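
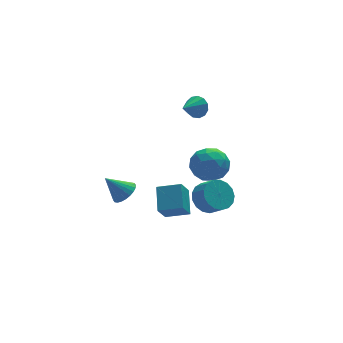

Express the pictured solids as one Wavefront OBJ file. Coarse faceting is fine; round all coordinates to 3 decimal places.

v -2.797 3.041 -4.052
v -2.186 2.972 -3.525
v -3.763 3.379 -2.888
v -2.169 3.278 -3.599
v -2.247 3.549 -3.743
v -2.409 3.742 -3.933
v -2.63 3.828 -4.142
v -2.876 3.795 -4.337
v -3.111 3.647 -4.488
v -3.297 3.406 -4.574
v -3.408 3.11 -4.579
v -3.425 2.804 -4.505
v -3.347 2.533 -4.361
v -3.185 2.34 -4.171
v -2.964 2.253 -3.962
v -2.717 2.287 -3.767
v -2.483 2.435 -3.615
v -2.296 2.676 -3.53
v -0.044 0.354 -0.088
v 0.976 0.723 0.21
v 0.724 -0.943 -1.11
v 1.744 -0.574 -0.812
v 1.083 -1.075 -0.052
v 0.609 -0.274 0.579
v 1.091 0.054 -1.479
v 0.617 0.855 -0.848
v 1.678 0.537 -0.65
v 1.673 -0.161 0.232
v 0.027 -0.059 -1.132
v 0.022 -0.757 -0.25
v 0.399 0.652 0.15
v 1.301 -0.872 -1.05
v 0.913 -1.167 -0.604
v 1.512 -0.95 -0.429
v 0.183 0.066 0.368
v 0.783 0.283 0.543
v 0.845 -0.774 0.389
v 0.917 -0.503 -1.443
v 1.517 -0.286 -1.268
v 0.188 0.73 -0.471
v 0.787 0.947 -0.296
v 0.855 0.554 -1.289
v 1.411 0.76 -0.18
v 1.862 -0.002 -0.78
v 1.479 0.367 -1.173
v 1.2 0.838 -0.802
v 1.408 0.35 0.339
v 1.859 -0.412 -0.262
v 1.47 -0.707 0.185
v 1.192 -0.236 0.556
v 1.82 0.241 -0.167
v -0.159 0.192 -0.638
v 0.292 -0.57 -1.239
v 0.508 0.016 -1.456
v 0.23 0.487 -1.085
v -0.162 -0.218 -0.12
v 0.289 -0.98 -0.72
v 0.5 -1.058 -0.098
v 0.221 -0.587 0.273
v -0.12 -0.461 -0.733
v -0.139 -2.481 -1.136
v 0.518 -1.855 -0.855
v 0.896 -2.553 -0.184
v 0.239 -3.179 -0.464
v 0.167 -1.777 -0.576
v 0.546 -2.475 0.095
v -0.254 -1.86 -0.425
v 0.125 -2.559 0.246
v -0.648 -2.086 -0.438
v -0.27 -2.784 0.234
v -0.926 -2.402 -0.61
v -0.548 -3.1 0.062
v -1.024 -2.736 -0.902
v -0.646 -3.434 -0.231
v -0.919 -3.011 -1.248
v -0.541 -3.71 -0.577
v -0.636 -3.166 -1.568
v -0.257 -3.864 -0.897
v -0.238 -3.163 -1.789
v 0.14 -3.861 -1.118
v 0.182 -3.004 -1.861
v 0.56 -3.702 -1.19
v 0.528 -2.725 -1.766
v 0.907 -3.423 -1.095
v 0.722 -2.39 -1.527
v 1.1 -3.089 -0.856
v 0.718 -2.076 -1.198
v 1.097 -2.775 -0.527
v -0.935 -1.048 -2.77
v -0.574 0.226 -1.89
v -2.109 -0.466 -3.132
v -1.748 0.809 -2.252
v -0.332 -0.489 -3.828
v 0.029 0.786 -2.948
v -1.506 0.094 -4.19
v -1.145 1.368 -3.31
v 0.498 0.914 3.397
v 0.854 0.862 4.009
v -0.498 0.286 3.923
v 0.648 1.204 4.027
v 0.395 1.454 3.846
v 0.174 1.533 3.521
v 0.056 1.415 3.158
v 0.079 1.138 2.87
v 0.234 0.79 2.749
v 0.474 0.481 2.835
v 0.721 0.31 3.098
v 0.898 0.33 3.457
v 0.947 0.536 3.796
f 2 1 4
f 2 4 3
f 4 1 5
f 4 5 3
f 5 1 6
f 5 6 3
f 6 1 7
f 6 7 3
f 7 1 8
f 7 8 3
f 8 1 9
f 8 9 3
f 9 1 10
f 9 10 3
f 10 1 11
f 10 11 3
f 11 1 12
f 11 12 3
f 12 1 13
f 12 13 3
f 13 1 14
f 13 14 3
f 14 1 15
f 14 15 3
f 15 1 16
f 15 16 3
f 16 1 17
f 16 17 3
f 17 1 18
f 17 18 3
f 18 1 2
f 18 2 3
f 19 56 35
f 56 30 59
f 35 59 24
f 56 59 35
f 19 35 31
f 35 24 36
f 31 36 20
f 35 36 31
f 19 31 40
f 31 20 41
f 40 41 26
f 31 41 40
f 19 40 52
f 40 26 55
f 52 55 29
f 40 55 52
f 19 52 56
f 52 29 60
f 56 60 30
f 52 60 56
f 20 36 47
f 36 24 50
f 47 50 28
f 36 50 47
f 24 59 37
f 59 30 58
f 37 58 23
f 59 58 37
f 30 60 57
f 60 29 53
f 57 53 21
f 60 53 57
f 29 55 54
f 55 26 42
f 54 42 25
f 55 42 54
f 26 41 46
f 41 20 43
f 46 43 27
f 41 43 46
f 22 48 34
f 48 28 49
f 34 49 23
f 48 49 34
f 22 34 32
f 34 23 33
f 32 33 21
f 34 33 32
f 22 32 39
f 32 21 38
f 39 38 25
f 32 38 39
f 22 39 44
f 39 25 45
f 44 45 27
f 39 45 44
f 22 44 48
f 44 27 51
f 48 51 28
f 44 51 48
f 23 49 37
f 49 28 50
f 37 50 24
f 49 50 37
f 21 33 57
f 33 23 58
f 57 58 30
f 33 58 57
f 25 38 54
f 38 21 53
f 54 53 29
f 38 53 54
f 27 45 46
f 45 25 42
f 46 42 26
f 45 42 46
f 28 51 47
f 51 27 43
f 47 43 20
f 51 43 47
f 62 61 65
f 62 65 63
f 63 65 66
f 63 66 64
f 65 61 67
f 65 67 66
f 66 67 68
f 66 68 64
f 67 61 69
f 67 69 68
f 68 69 70
f 68 70 64
f 69 61 71
f 69 71 70
f 70 71 72
f 70 72 64
f 71 61 73
f 71 73 72
f 72 73 74
f 72 74 64
f 73 61 75
f 73 75 74
f 74 75 76
f 74 76 64
f 75 61 77
f 75 77 76
f 76 77 78
f 76 78 64
f 77 61 79
f 77 79 78
f 78 79 80
f 78 80 64
f 79 61 81
f 79 81 80
f 80 81 82
f 80 82 64
f 81 61 83
f 81 83 82
f 82 83 84
f 82 84 64
f 83 61 85
f 83 85 84
f 84 85 86
f 84 86 64
f 85 61 87
f 85 87 86
f 86 87 88
f 86 88 64
f 87 61 62
f 87 62 88
f 88 62 63
f 88 63 64
f 90 92 89
f 93 90 89
f 89 92 91
f 91 93 89
f 90 96 92
f 94 90 93
f 94 96 90
f 92 96 91
f 95 93 91
f 91 96 95
f 95 94 93
f 96 94 95
f 98 97 100
f 98 100 99
f 100 97 101
f 100 101 99
f 101 97 102
f 101 102 99
f 102 97 103
f 102 103 99
f 103 97 104
f 103 104 99
f 104 97 105
f 104 105 99
f 105 97 106
f 105 106 99
f 106 97 107
f 106 107 99
f 107 97 108
f 107 108 99
f 108 97 109
f 108 109 99
f 109 97 98
f 109 98 99



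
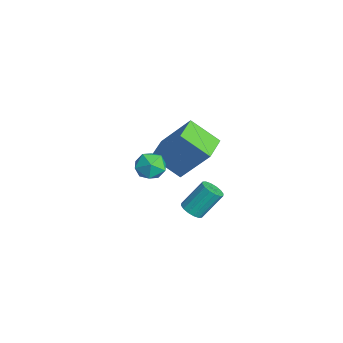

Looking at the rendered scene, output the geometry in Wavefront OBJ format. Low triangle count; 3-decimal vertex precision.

v -3.799 0.353 -2.523
v -2.99 1.431 -0.797
v -3.097 1.468 -3.549
v -2.288 2.546 -1.823
v -2.672 -0.406 -2.577
v -1.863 0.672 -0.851
v -1.97 0.709 -3.603
v -1.161 1.787 -1.877
v -0.194 0.715 -4.401
v 0.166 1.058 -4.66
v 0.113 1.988 -3.497
v -0.246 1.645 -3.239
v -0.097 1.148 -4.743
v -0.149 2.078 -3.58
v -0.385 1.122 -4.735
v -0.438 2.052 -3.572
v -0.623 0.987 -4.638
v -0.675 1.917 -3.475
v -0.745 0.779 -4.477
v -0.797 1.709 -3.314
v -0.72 0.554 -4.296
v -0.772 1.484 -3.133
v -0.553 0.372 -4.143
v -0.606 1.302 -2.98
v -0.291 0.282 -4.06
v -0.343 1.212 -2.897
v -0.002 0.308 -4.068
v -0.055 1.238 -2.905
v 0.235 0.443 -4.165
v 0.183 1.373 -3.002
v 0.357 0.651 -4.326
v 0.305 1.581 -3.163
v 0.332 0.876 -4.507
v 0.28 1.806 -3.344
v 2.495 -1.273 1.467
v 2.987 -1.815 1.391
v 1.973 -1.605 0.449
v 2.465 -2.147 0.373
v 1.961 -2.179 0.909
v 2.284 -1.974 1.538
v 2.676 -1.446 0.302
v 2.999 -1.241 0.931
v 3.099 -1.922 0.671
v 2.657 -2.375 1.046
v 2.303 -1.045 0.794
v 1.861 -1.498 1.169
f 2 4 1
f 5 2 1
f 1 4 3
f 3 5 1
f 2 8 4
f 6 2 5
f 6 8 2
f 4 8 3
f 7 5 3
f 3 8 7
f 7 6 5
f 8 6 7
f 10 9 13
f 10 13 11
f 11 13 14
f 11 14 12
f 13 9 15
f 13 15 14
f 14 15 16
f 14 16 12
f 15 9 17
f 15 17 16
f 16 17 18
f 16 18 12
f 17 9 19
f 17 19 18
f 18 19 20
f 18 20 12
f 19 9 21
f 19 21 20
f 20 21 22
f 20 22 12
f 21 9 23
f 21 23 22
f 22 23 24
f 22 24 12
f 23 9 25
f 23 25 24
f 24 25 26
f 24 26 12
f 25 9 27
f 25 27 26
f 26 27 28
f 26 28 12
f 27 9 29
f 27 29 28
f 28 29 30
f 28 30 12
f 29 9 31
f 29 31 30
f 30 31 32
f 30 32 12
f 31 9 33
f 31 33 32
f 32 33 34
f 32 34 12
f 33 9 10
f 33 10 34
f 34 10 11
f 34 11 12
f 35 46 40
f 35 40 36
f 35 36 42
f 35 42 45
f 35 45 46
f 36 40 44
f 40 46 39
f 46 45 37
f 45 42 41
f 42 36 43
f 38 44 39
f 38 39 37
f 38 37 41
f 38 41 43
f 38 43 44
f 39 44 40
f 37 39 46
f 41 37 45
f 43 41 42
f 44 43 36



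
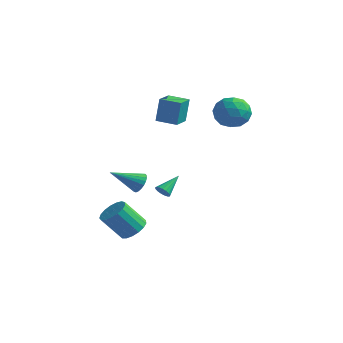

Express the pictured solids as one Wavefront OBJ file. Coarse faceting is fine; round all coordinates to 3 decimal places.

v -0.515 -3.155 -0.829
v 0.05 -3.362 -0.452
v -1.645 -4.425 0.169
v -0.055 -3.14 -0.288
v -0.24 -2.921 -0.218
v -0.472 -2.742 -0.253
v -0.712 -2.634 -0.388
v -0.917 -2.617 -0.599
v -1.054 -2.693 -0.849
v -1.097 -2.848 -1.096
v -1.04 -3.057 -1.297
v -0.892 -3.283 -1.417
v -0.679 -3.486 -1.435
v -0.437 -3.633 -1.348
v -0.21 -3.697 -1.171
v -0.035 -3.667 -0.935
v 0.057 -3.548 -0.681
v -0.674 -0.83 -2.46
v -0.275 -1.059 -2.196
v -0.486 0.47 -1.62
v -0.161 -0.947 -2.394
v -0.165 -0.809 -2.606
v -0.285 -0.676 -2.786
v -0.494 -0.578 -2.89
v -0.745 -0.538 -2.897
v -0.979 -0.565 -2.803
v -1.143 -0.653 -2.631
v -1.2 -0.781 -2.419
v -1.136 -0.921 -2.218
v -0.967 -1.04 -2.071
v -0.73 -1.111 -2.014
v -0.48 -1.118 -2.059
v -2.188 0.56 2.344
v -2.108 0.835 3.989
v -2.503 1.847 2.144
v -2.423 2.122 3.789
v -0.897 0.858 2.231
v -0.817 1.133 3.876
v -1.212 2.145 2.031
v -1.132 2.42 3.676
v -1.165 -2.941 -4.756
v -0.408 -3.45 -4.573
v -1.299 -4.227 -3.06
v -2.055 -3.719 -3.244
v -0.343 -3.075 -4.342
v -1.234 -3.852 -2.829
v -0.466 -2.67 -4.206
v -1.357 -3.447 -2.693
v -0.75 -2.326 -4.196
v -1.64 -3.104 -2.683
v -1.128 -2.124 -4.315
v -2.018 -2.901 -2.802
v -1.515 -2.109 -4.535
v -2.405 -2.886 -3.022
v -1.821 -2.284 -4.805
v -2.712 -3.062 -3.292
v -1.977 -2.61 -5.065
v -2.868 -3.388 -3.552
v -1.947 -3.012 -5.254
v -2.838 -3.79 -3.741
v -1.738 -3.398 -5.329
v -2.629 -4.175 -3.816
v -1.398 -3.679 -5.273
v -2.288 -4.456 -3.76
v -1.004 -3.791 -5.098
v -1.894 -4.568 -3.585
v -0.647 -3.708 -4.846
v -1.537 -4.486 -3.333
v 1.47 4.152 2.942
v 2.264 3.571 3.608
v 0.596 2.489 2.532
v 1.39 1.908 3.198
v 0.594 2.624 3.713
v 1.134 3.652 3.966
v 1.726 2.408 2.174
v 2.266 3.436 2.427
v 2.422 2.493 3.133
v 1.722 2.627 4.084
v 1.138 3.433 2.056
v 0.438 3.567 3.007
v 1.944 4.007 3.311
v 0.916 2.053 2.829
v 0.448 2.474 3.132
v 0.915 2.132 3.523
v 1.28 4.055 3.521
v 1.746 3.713 3.913
v 0.765 3.157 3.974
v 1.114 2.347 2.227
v 1.58 2.005 2.619
v 1.945 3.928 2.617
v 2.412 3.586 3.008
v 2.095 2.903 2.166
v 2.503 3.032 3.423
v 1.99 2.055 3.183
v 2.187 2.349 2.581
v 2.505 2.953 2.729
v 2.092 3.111 3.982
v 1.578 2.133 3.742
v 1.11 2.554 4.044
v 1.428 3.158 4.193
v 2.185 2.477 3.703
v 1.282 3.927 2.398
v 0.768 2.949 2.158
v 1.432 2.902 1.947
v 1.75 3.506 2.096
v 0.87 4.005 2.957
v 0.357 3.028 2.717
v 0.355 3.107 3.411
v 0.673 3.711 3.559
v 0.675 3.583 2.437
f 2 1 4
f 2 4 3
f 4 1 5
f 4 5 3
f 5 1 6
f 5 6 3
f 6 1 7
f 6 7 3
f 7 1 8
f 7 8 3
f 8 1 9
f 8 9 3
f 9 1 10
f 9 10 3
f 10 1 11
f 10 11 3
f 11 1 12
f 11 12 3
f 12 1 13
f 12 13 3
f 13 1 14
f 13 14 3
f 14 1 15
f 14 15 3
f 15 1 16
f 15 16 3
f 16 1 17
f 16 17 3
f 17 1 2
f 17 2 3
f 19 18 21
f 19 21 20
f 21 18 22
f 21 22 20
f 22 18 23
f 22 23 20
f 23 18 24
f 23 24 20
f 24 18 25
f 24 25 20
f 25 18 26
f 25 26 20
f 26 18 27
f 26 27 20
f 27 18 28
f 27 28 20
f 28 18 29
f 28 29 20
f 29 18 30
f 29 30 20
f 30 18 31
f 30 31 20
f 31 18 32
f 31 32 20
f 32 18 19
f 32 19 20
f 34 36 33
f 37 34 33
f 33 36 35
f 35 37 33
f 34 40 36
f 38 34 37
f 38 40 34
f 36 40 35
f 39 37 35
f 35 40 39
f 39 38 37
f 40 38 39
f 42 41 45
f 42 45 43
f 43 45 46
f 43 46 44
f 45 41 47
f 45 47 46
f 46 47 48
f 46 48 44
f 47 41 49
f 47 49 48
f 48 49 50
f 48 50 44
f 49 41 51
f 49 51 50
f 50 51 52
f 50 52 44
f 51 41 53
f 51 53 52
f 52 53 54
f 52 54 44
f 53 41 55
f 53 55 54
f 54 55 56
f 54 56 44
f 55 41 57
f 55 57 56
f 56 57 58
f 56 58 44
f 57 41 59
f 57 59 58
f 58 59 60
f 58 60 44
f 59 41 61
f 59 61 60
f 60 61 62
f 60 62 44
f 61 41 63
f 61 63 62
f 62 63 64
f 62 64 44
f 63 41 65
f 63 65 64
f 64 65 66
f 64 66 44
f 65 41 67
f 65 67 66
f 66 67 68
f 66 68 44
f 67 41 42
f 67 42 68
f 68 42 43
f 68 43 44
f 69 106 85
f 106 80 109
f 85 109 74
f 106 109 85
f 69 85 81
f 85 74 86
f 81 86 70
f 85 86 81
f 69 81 90
f 81 70 91
f 90 91 76
f 81 91 90
f 69 90 102
f 90 76 105
f 102 105 79
f 90 105 102
f 69 102 106
f 102 79 110
f 106 110 80
f 102 110 106
f 70 86 97
f 86 74 100
f 97 100 78
f 86 100 97
f 74 109 87
f 109 80 108
f 87 108 73
f 109 108 87
f 80 110 107
f 110 79 103
f 107 103 71
f 110 103 107
f 79 105 104
f 105 76 92
f 104 92 75
f 105 92 104
f 76 91 96
f 91 70 93
f 96 93 77
f 91 93 96
f 72 98 84
f 98 78 99
f 84 99 73
f 98 99 84
f 72 84 82
f 84 73 83
f 82 83 71
f 84 83 82
f 72 82 89
f 82 71 88
f 89 88 75
f 82 88 89
f 72 89 94
f 89 75 95
f 94 95 77
f 89 95 94
f 72 94 98
f 94 77 101
f 98 101 78
f 94 101 98
f 73 99 87
f 99 78 100
f 87 100 74
f 99 100 87
f 71 83 107
f 83 73 108
f 107 108 80
f 83 108 107
f 75 88 104
f 88 71 103
f 104 103 79
f 88 103 104
f 77 95 96
f 95 75 92
f 96 92 76
f 95 92 96
f 78 101 97
f 101 77 93
f 97 93 70
f 101 93 97



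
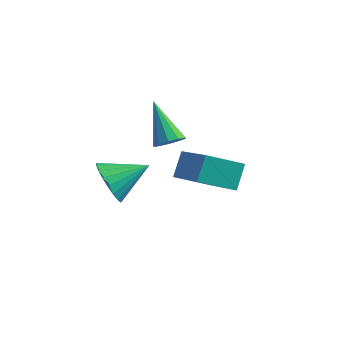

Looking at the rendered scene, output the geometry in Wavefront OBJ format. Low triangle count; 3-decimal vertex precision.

v 4.179 -1.684 3.528
v 4.095 -1.024 4.327
v 2.642 -0.564 2.442
v 2.558 0.096 3.241
v 5.142 -0.896 2.979
v 5.058 -0.236 3.778
v 3.605 0.224 1.893
v 3.521 0.884 2.692
v 1.614 0.92 2.827
v 2.021 0.797 3.221
v 0.586 1.58 4.093
v 2.082 1.128 3.098
v 1.965 1.379 2.872
v 1.713 1.456 2.628
v 1.424 1.327 2.46
v 1.207 1.043 2.432
v 1.146 0.712 2.555
v 1.263 0.46 2.782
v 1.515 0.384 3.025
v 1.804 0.513 3.193
v 0.416 -0.939 1.535
v 0.925 -0.972 0.805
v 1.384 0.019 2.165
v 0.697 -0.69 0.727
v 0.421 -0.452 0.789
v 0.144 -0.298 0.98
v -0.086 -0.255 1.267
v -0.229 -0.329 1.6
v -0.261 -0.51 1.921
v -0.175 -0.764 2.176
v 0.013 -1.049 2.32
v 0.27 -1.314 2.328
v 0.553 -1.515 2.199
v 0.812 -1.616 1.955
v 1.003 -1.6 1.638
v 1.092 -1.469 1.303
v 1.065 -1.247 1.009
f 2 4 1
f 5 2 1
f 1 4 3
f 3 5 1
f 2 8 4
f 6 2 5
f 6 8 2
f 4 8 3
f 7 5 3
f 3 8 7
f 7 6 5
f 8 6 7
f 10 9 12
f 10 12 11
f 12 9 13
f 12 13 11
f 13 9 14
f 13 14 11
f 14 9 15
f 14 15 11
f 15 9 16
f 15 16 11
f 16 9 17
f 16 17 11
f 17 9 18
f 17 18 11
f 18 9 19
f 18 19 11
f 19 9 20
f 19 20 11
f 20 9 10
f 20 10 11
f 22 21 24
f 22 24 23
f 24 21 25
f 24 25 23
f 25 21 26
f 25 26 23
f 26 21 27
f 26 27 23
f 27 21 28
f 27 28 23
f 28 21 29
f 28 29 23
f 29 21 30
f 29 30 23
f 30 21 31
f 30 31 23
f 31 21 32
f 31 32 23
f 32 21 33
f 32 33 23
f 33 21 34
f 33 34 23
f 34 21 35
f 34 35 23
f 35 21 36
f 35 36 23
f 36 21 37
f 36 37 23
f 37 21 22
f 37 22 23



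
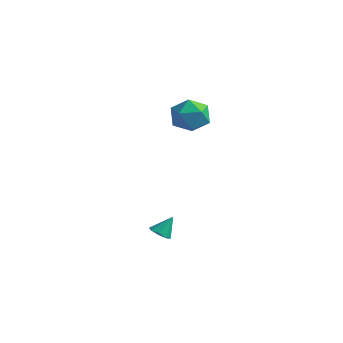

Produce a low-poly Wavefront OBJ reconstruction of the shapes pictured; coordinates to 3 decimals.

v 1.276 -4.006 -3.828
v 1.627 -4.472 -3.617
v 1.544 -3.354 -2.832
v 1.872 -4.166 -3.884
v 1.768 -3.766 -4.118
v 1.375 -3.507 -4.182
v 0.924 -3.54 -4.038
v 0.679 -3.846 -3.771
v 0.783 -4.246 -3.537
v 1.176 -4.505 -3.474
v 0.246 0.016 2.499
v 1.257 -0.473 2.563
v -0.497 -1.407 3.357
v 0.514 -1.896 3.421
v 0.297 -0.973 4.026
v 0.756 -0.093 3.496
v 0.004 -1.787 2.424
v 0.463 -0.907 1.894
v 1.107 -1.588 2.517
v 1.288 -1.085 3.507
v -0.528 -0.795 2.413
v -0.347 -0.292 3.403
f 2 1 4
f 2 4 3
f 4 1 5
f 4 5 3
f 5 1 6
f 5 6 3
f 6 1 7
f 6 7 3
f 7 1 8
f 7 8 3
f 8 1 9
f 8 9 3
f 9 1 10
f 9 10 3
f 10 1 2
f 10 2 3
f 11 22 16
f 11 16 12
f 11 12 18
f 11 18 21
f 11 21 22
f 12 16 20
f 16 22 15
f 22 21 13
f 21 18 17
f 18 12 19
f 14 20 15
f 14 15 13
f 14 13 17
f 14 17 19
f 14 19 20
f 15 20 16
f 13 15 22
f 17 13 21
f 19 17 18
f 20 19 12



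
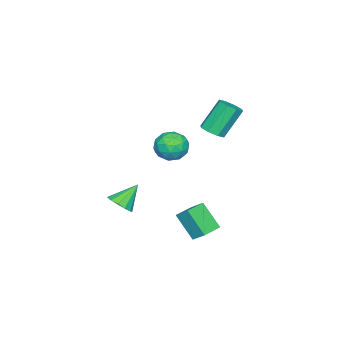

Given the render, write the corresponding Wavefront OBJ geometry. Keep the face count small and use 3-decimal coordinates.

v 2.59 1.892 -0.853
v 2.744 2.644 -0.211
v 2.866 3.014 -2.233
v 3.021 3.766 -1.591
v 3.839 1.614 -0.829
v 3.994 2.366 -0.187
v 4.116 2.736 -2.209
v 4.27 3.488 -1.567
v -0.085 -3.895 -3.779
v 0.504 -4.096 -3.171
v -1.135 -3.285 -2.561
v 0.604 -3.638 -3.314
v 0.485 -3.262 -3.605
v 0.186 -3.086 -3.951
v -0.2 -3.168 -4.242
v -0.549 -3.48 -4.387
v -0.751 -3.924 -4.338
v -0.741 -4.359 -4.112
v -0.523 -4.647 -3.78
v -0.166 -4.696 -3.448
v 0.217 -4.49 -3.221
v -4.196 -1.742 -0.133
v -3.592 -1.623 -1.036
v -3.988 -3.497 -0.224
v -3.384 -3.378 -1.127
v -2.996 -3.042 -0.162
v -3.125 -1.957 -0.105
v -4.455 -3.163 -1.155
v -4.584 -2.078 -1.098
v -3.752 -2.501 -1.668
v -2.85 -2.426 -1.054
v -4.73 -2.694 -0.206
v -3.828 -2.619 0.408
v -3.912 -1.529 -0.576
v -3.668 -3.591 -0.684
v -3.44 -3.394 -0.116
v -3.084 -3.324 -0.647
v -3.638 -1.725 -0.029
v -3.282 -1.655 -0.56
v -2.932 -2.489 -0.046
v -4.298 -3.465 -0.7
v -3.942 -3.395 -1.231
v -4.496 -1.796 -0.613
v -4.14 -1.726 -1.144
v -4.648 -2.631 -1.214
v -3.651 -1.975 -1.478
v -3.529 -3.006 -1.532
v -4.159 -2.88 -1.548
v -4.234 -2.242 -1.515
v -3.121 -1.931 -1.118
v -2.998 -2.962 -1.172
v -2.771 -2.765 -0.604
v -2.846 -2.127 -0.571
v -3.215 -2.447 -1.489
v -4.582 -2.158 -0.088
v -4.459 -3.189 -0.142
v -4.734 -2.993 -0.689
v -4.809 -2.355 -0.656
v -4.051 -2.114 0.272
v -3.929 -3.145 0.218
v -3.346 -2.878 0.255
v -3.421 -2.24 0.288
v -4.365 -2.673 0.229
v -1.88 0.912 2.402
v -1.194 0.995 2.743
v -2.135 1.651 4.478
v -2.82 1.568 4.138
v -1.368 1.484 2.464
v -2.308 2.14 4.199
v -1.841 1.638 2.149
v -2.782 2.294 3.884
v -2.337 1.367 1.982
v -3.278 2.023 3.718
v -2.565 0.829 2.062
v -3.506 1.485 3.797
v -2.392 0.34 2.341
v -3.332 0.996 4.076
v -1.918 0.186 2.656
v -2.859 0.842 4.391
v -1.422 0.457 2.822
v -2.363 1.113 4.558
f 2 4 1
f 5 2 1
f 1 4 3
f 3 5 1
f 2 8 4
f 6 2 5
f 6 8 2
f 4 8 3
f 7 5 3
f 3 8 7
f 7 6 5
f 8 6 7
f 10 9 12
f 10 12 11
f 12 9 13
f 12 13 11
f 13 9 14
f 13 14 11
f 14 9 15
f 14 15 11
f 15 9 16
f 15 16 11
f 16 9 17
f 16 17 11
f 17 9 18
f 17 18 11
f 18 9 19
f 18 19 11
f 19 9 20
f 19 20 11
f 20 9 21
f 20 21 11
f 21 9 10
f 21 10 11
f 22 59 38
f 59 33 62
f 38 62 27
f 59 62 38
f 22 38 34
f 38 27 39
f 34 39 23
f 38 39 34
f 22 34 43
f 34 23 44
f 43 44 29
f 34 44 43
f 22 43 55
f 43 29 58
f 55 58 32
f 43 58 55
f 22 55 59
f 55 32 63
f 59 63 33
f 55 63 59
f 23 39 50
f 39 27 53
f 50 53 31
f 39 53 50
f 27 62 40
f 62 33 61
f 40 61 26
f 62 61 40
f 33 63 60
f 63 32 56
f 60 56 24
f 63 56 60
f 32 58 57
f 58 29 45
f 57 45 28
f 58 45 57
f 29 44 49
f 44 23 46
f 49 46 30
f 44 46 49
f 25 51 37
f 51 31 52
f 37 52 26
f 51 52 37
f 25 37 35
f 37 26 36
f 35 36 24
f 37 36 35
f 25 35 42
f 35 24 41
f 42 41 28
f 35 41 42
f 25 42 47
f 42 28 48
f 47 48 30
f 42 48 47
f 25 47 51
f 47 30 54
f 51 54 31
f 47 54 51
f 26 52 40
f 52 31 53
f 40 53 27
f 52 53 40
f 24 36 60
f 36 26 61
f 60 61 33
f 36 61 60
f 28 41 57
f 41 24 56
f 57 56 32
f 41 56 57
f 30 48 49
f 48 28 45
f 49 45 29
f 48 45 49
f 31 54 50
f 54 30 46
f 50 46 23
f 54 46 50
f 65 64 68
f 65 68 66
f 66 68 69
f 66 69 67
f 68 64 70
f 68 70 69
f 69 70 71
f 69 71 67
f 70 64 72
f 70 72 71
f 71 72 73
f 71 73 67
f 72 64 74
f 72 74 73
f 73 74 75
f 73 75 67
f 74 64 76
f 74 76 75
f 75 76 77
f 75 77 67
f 76 64 78
f 76 78 77
f 77 78 79
f 77 79 67
f 78 64 80
f 78 80 79
f 79 80 81
f 79 81 67
f 80 64 65
f 80 65 81
f 81 65 66
f 81 66 67



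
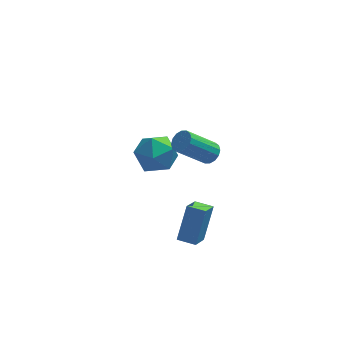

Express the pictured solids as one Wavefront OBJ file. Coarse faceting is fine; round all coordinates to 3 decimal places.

v -0.577 -1.534 -3.601
v -0.134 -0.743 -2.164
v -0.189 -0.631 -4.218
v 0.255 0.16 -2.78
v 0.165 -1.88 -3.64
v 0.609 -1.089 -2.202
v 0.554 -0.977 -4.256
v 0.997 -0.186 -2.819
v 0.809 -0.421 0.992
v 1.121 -0.806 1.178
v -0.056 -1.184 2.374
v -0.369 -0.799 2.188
v 1.193 -0.582 1.32
v 0.016 -0.96 2.515
v 1.162 -0.315 1.373
v -0.016 -0.693 2.569
v 1.036 -0.076 1.325
v -0.142 -0.454 2.52
v 0.849 0.07 1.187
v -0.328 -0.308 2.383
v 0.651 0.085 0.997
v -0.526 -0.293 2.193
v 0.496 -0.036 0.806
v -0.681 -0.414 2.002
v 0.424 -0.26 0.665
v -0.753 -0.638 1.86
v 0.456 -0.527 0.611
v -0.722 -0.905 1.807
v 0.582 -0.766 0.66
v -0.596 -1.144 1.855
v 0.768 -0.912 0.797
v -0.409 -1.29 1.993
v 0.966 -0.927 0.987
v -0.211 -1.305 2.183
v -1.989 2.541 -2.092
v -1.099 3.091 -1.993
v -1.401 1.389 -0.987
v -0.511 1.939 -0.888
v -1.412 2.324 -0.507
v -1.776 3.036 -1.19
v -0.724 1.444 -1.79
v -1.088 2.156 -2.473
v -0.317 2.414 -1.806
v -0.742 2.957 -1.013
v -1.758 1.523 -1.967
v -2.183 2.066 -1.174
f 2 4 1
f 5 2 1
f 1 4 3
f 3 5 1
f 2 8 4
f 6 2 5
f 6 8 2
f 4 8 3
f 7 5 3
f 3 8 7
f 7 6 5
f 8 6 7
f 10 9 13
f 10 13 11
f 11 13 14
f 11 14 12
f 13 9 15
f 13 15 14
f 14 15 16
f 14 16 12
f 15 9 17
f 15 17 16
f 16 17 18
f 16 18 12
f 17 9 19
f 17 19 18
f 18 19 20
f 18 20 12
f 19 9 21
f 19 21 20
f 20 21 22
f 20 22 12
f 21 9 23
f 21 23 22
f 22 23 24
f 22 24 12
f 23 9 25
f 23 25 24
f 24 25 26
f 24 26 12
f 25 9 27
f 25 27 26
f 26 27 28
f 26 28 12
f 27 9 29
f 27 29 28
f 28 29 30
f 28 30 12
f 29 9 31
f 29 31 30
f 30 31 32
f 30 32 12
f 31 9 33
f 31 33 32
f 32 33 34
f 32 34 12
f 33 9 10
f 33 10 34
f 34 10 11
f 34 11 12
f 35 46 40
f 35 40 36
f 35 36 42
f 35 42 45
f 35 45 46
f 36 40 44
f 40 46 39
f 46 45 37
f 45 42 41
f 42 36 43
f 38 44 39
f 38 39 37
f 38 37 41
f 38 41 43
f 38 43 44
f 39 44 40
f 37 39 46
f 41 37 45
f 43 41 42
f 44 43 36



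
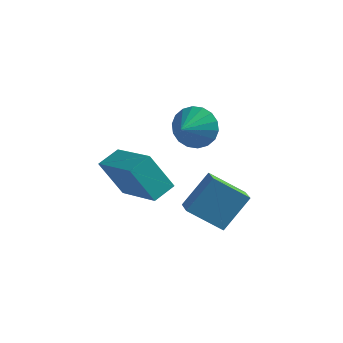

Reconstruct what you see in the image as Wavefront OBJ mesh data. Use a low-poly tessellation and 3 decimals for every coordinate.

v -1.723 0.302 -1.655
v -1.178 -0.043 -2.177
v -1.877 -0.622 -1.205
v -0.965 0.06 -1.893
v -0.903 0.212 -1.562
v -1.004 0.381 -1.249
v -1.246 0.534 -1.017
v -1.584 0.642 -0.911
v -1.948 0.682 -0.952
v -2.268 0.647 -1.133
v -2.481 0.544 -1.418
v -2.543 0.393 -1.749
v -2.443 0.224 -2.062
v -2.2 0.071 -2.294
v -1.863 -0.037 -2.4
v -1.498 -0.077 -2.358
v -0.995 -2.561 -3.456
v -0.416 -1.724 -2.382
v -1.404 -1.81 -3.822
v -0.825 -0.972 -2.747
v 0.145 -2.328 -4.253
v 0.724 -1.49 -3.178
v -0.264 -1.576 -4.618
v 0.315 -0.739 -3.544
v -3.777 -0.85 -4.568
v -4.557 -0.961 -3.268
v -3.393 -0.114 -4.275
v -4.173 -0.225 -2.975
v -2.247 -1.975 -3.745
v -3.027 -2.086 -2.445
v -1.863 -1.239 -3.452
v -2.643 -1.35 -2.152
f 2 1 4
f 2 4 3
f 4 1 5
f 4 5 3
f 5 1 6
f 5 6 3
f 6 1 7
f 6 7 3
f 7 1 8
f 7 8 3
f 8 1 9
f 8 9 3
f 9 1 10
f 9 10 3
f 10 1 11
f 10 11 3
f 11 1 12
f 11 12 3
f 12 1 13
f 12 13 3
f 13 1 14
f 13 14 3
f 14 1 15
f 14 15 3
f 15 1 16
f 15 16 3
f 16 1 2
f 16 2 3
f 18 20 17
f 21 18 17
f 17 20 19
f 19 21 17
f 18 24 20
f 22 18 21
f 22 24 18
f 20 24 19
f 23 21 19
f 19 24 23
f 23 22 21
f 24 22 23
f 26 28 25
f 29 26 25
f 25 28 27
f 27 29 25
f 26 32 28
f 30 26 29
f 30 32 26
f 28 32 27
f 31 29 27
f 27 32 31
f 31 30 29
f 32 30 31



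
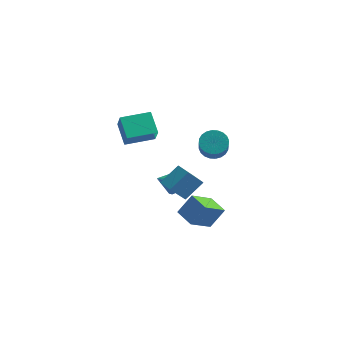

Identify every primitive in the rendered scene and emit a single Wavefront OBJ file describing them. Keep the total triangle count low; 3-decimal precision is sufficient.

v 1.896 0.495 -4.2
v 1.532 -0.969 -3.292
v 0.713 0.973 -3.902
v 0.349 -0.49 -2.994
v 2.451 1.11 -2.986
v 2.087 -0.353 -2.078
v 1.268 1.589 -2.688
v 0.904 0.125 -1.78
v -1.092 -3.211 3.871
v -1.996 -2.554 4.872
v -1.771 -2.489 2.785
v -2.674 -1.832 3.786
v 0.034 -1.908 4.034
v -0.869 -1.251 5.035
v -0.644 -1.186 2.948
v -1.548 -0.529 3.949
v 1.133 1.993 1.29
v 1.885 2.308 1.131
v 2.778 0.882 2.532
v 2.027 0.567 2.69
v 1.79 2.493 1.38
v 2.683 1.066 2.781
v 1.595 2.602 1.615
v 2.488 1.175 3.015
v 1.33 2.618 1.8
v 2.223 1.191 3.201
v 1.035 2.539 1.908
v 1.928 1.112 3.308
v 0.755 2.377 1.921
v 1.648 0.95 3.322
v 0.532 2.156 1.838
v 1.426 0.73 3.239
v 0.401 1.911 1.672
v 1.295 0.484 3.073
v 0.382 1.678 1.448
v 1.275 0.252 2.849
v 0.477 1.494 1.199
v 1.37 0.067 2.6
v 0.672 1.385 0.965
v 1.565 -0.042 2.365
v 0.937 1.369 0.779
v 1.83 -0.058 2.18
v 1.232 1.448 0.672
v 2.125 0.021 2.072
v 1.512 1.61 0.658
v 2.405 0.183 2.059
v 1.734 1.83 0.741
v 2.628 0.404 2.142
v 1.865 2.076 0.907
v 2.759 0.649 2.308
v 0.237 -2.034 0.207
v 0.737 -1.004 1.191
v 0.395 -0.74 -1.229
v 0.895 0.291 -0.245
v 1.045 -2.291 0.065
v 1.545 -1.26 1.049
v 1.203 -0.996 -1.371
v 1.703 0.034 -0.387
v -1.609 2.26 -2.743
v -0.896 1.905 -2.446
v -2.271 1.42 -2.157
v -0.981 2.159 -2.179
v -1.191 2.433 -2.024
v -1.483 2.672 -2.011
v -1.8 2.83 -2.143
v -2.08 2.875 -2.394
v -2.266 2.798 -2.714
v -2.322 2.615 -3.04
v -2.236 2.361 -3.307
v -2.027 2.087 -3.463
v -1.734 1.848 -3.476
v -1.417 1.69 -3.344
v -1.138 1.645 -3.092
v -0.952 1.721 -2.772
f 2 4 1
f 5 2 1
f 1 4 3
f 3 5 1
f 2 8 4
f 6 2 5
f 6 8 2
f 4 8 3
f 7 5 3
f 3 8 7
f 7 6 5
f 8 6 7
f 10 12 9
f 13 10 9
f 9 12 11
f 11 13 9
f 10 16 12
f 14 10 13
f 14 16 10
f 12 16 11
f 15 13 11
f 11 16 15
f 15 14 13
f 16 14 15
f 18 17 21
f 18 21 19
f 19 21 22
f 19 22 20
f 21 17 23
f 21 23 22
f 22 23 24
f 22 24 20
f 23 17 25
f 23 25 24
f 24 25 26
f 24 26 20
f 25 17 27
f 25 27 26
f 26 27 28
f 26 28 20
f 27 17 29
f 27 29 28
f 28 29 30
f 28 30 20
f 29 17 31
f 29 31 30
f 30 31 32
f 30 32 20
f 31 17 33
f 31 33 32
f 32 33 34
f 32 34 20
f 33 17 35
f 33 35 34
f 34 35 36
f 34 36 20
f 35 17 37
f 35 37 36
f 36 37 38
f 36 38 20
f 37 17 39
f 37 39 38
f 38 39 40
f 38 40 20
f 39 17 41
f 39 41 40
f 40 41 42
f 40 42 20
f 41 17 43
f 41 43 42
f 42 43 44
f 42 44 20
f 43 17 45
f 43 45 44
f 44 45 46
f 44 46 20
f 45 17 47
f 45 47 46
f 46 47 48
f 46 48 20
f 47 17 49
f 47 49 48
f 48 49 50
f 48 50 20
f 49 17 18
f 49 18 50
f 50 18 19
f 50 19 20
f 52 54 51
f 55 52 51
f 51 54 53
f 53 55 51
f 52 58 54
f 56 52 55
f 56 58 52
f 54 58 53
f 57 55 53
f 53 58 57
f 57 56 55
f 58 56 57
f 60 59 62
f 60 62 61
f 62 59 63
f 62 63 61
f 63 59 64
f 63 64 61
f 64 59 65
f 64 65 61
f 65 59 66
f 65 66 61
f 66 59 67
f 66 67 61
f 67 59 68
f 67 68 61
f 68 59 69
f 68 69 61
f 69 59 70
f 69 70 61
f 70 59 71
f 70 71 61
f 71 59 72
f 71 72 61
f 72 59 73
f 72 73 61
f 73 59 74
f 73 74 61
f 74 59 60
f 74 60 61



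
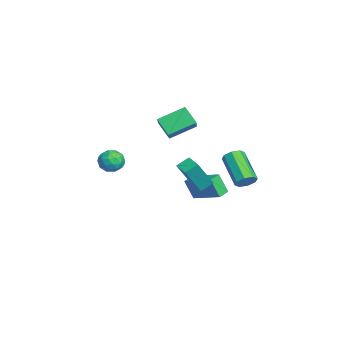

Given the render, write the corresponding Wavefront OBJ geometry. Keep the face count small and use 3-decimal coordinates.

v 0.117 -1.207 4.005
v -0.244 0.356 4.754
v -1.714 -1.067 2.831
v -2.076 0.495 3.58
v 0.756 -0.615 3.08
v 0.394 0.947 3.829
v -1.076 -0.476 1.906
v -1.437 1.087 2.655
v 2.253 3.574 0.044
v 2.506 3.923 0.557
v 0.819 3.335 1.789
v 0.567 2.986 1.276
v 2.194 4.204 0.263
v 0.507 3.616 1.495
v 1.916 4.116 -0.159
v 0.229 3.528 1.073
v 1.836 3.711 -0.462
v 0.149 3.122 0.77
v 2.001 3.225 -0.469
v 0.314 2.637 0.763
v 2.313 2.944 -0.175
v 0.626 2.356 1.057
v 2.591 3.032 0.247
v 0.904 2.444 1.479
v 2.671 3.438 0.55
v 0.984 2.849 1.782
v -4.521 -3.548 -1.673
v -3.889 -2.973 -1.557
v -3.831 -4.467 -0.883
v -3.199 -3.892 -0.767
v -3.972 -3.761 -0.409
v -4.399 -3.193 -0.897
v -3.321 -4.247 -1.543
v -3.748 -3.679 -2.031
v -3.148 -3.405 -1.476
v -3.55 -3.105 -0.776
v -4.17 -4.335 -1.664
v -4.572 -4.035 -0.964
v -4.266 -3.18 -1.685
v -3.454 -4.26 -0.755
v -3.909 -4.183 -0.545
v -3.537 -3.845 -0.477
v -4.565 -3.309 -1.297
v -4.194 -2.971 -1.229
v -4.243 -3.434 -0.554
v -3.526 -4.469 -1.211
v -3.155 -4.131 -1.143
v -4.183 -3.595 -1.963
v -3.811 -3.257 -1.895
v -3.477 -4.006 -1.886
v -3.458 -3.096 -1.569
v -3.053 -3.636 -1.104
v -3.125 -3.845 -1.56
v -3.375 -3.511 -1.848
v -3.695 -2.919 -1.157
v -3.289 -3.459 -0.692
v -3.744 -3.382 -0.482
v -3.994 -3.048 -0.769
v -3.259 -3.173 -1.11
v -4.431 -3.981 -1.748
v -4.025 -4.521 -1.283
v -3.726 -4.392 -1.671
v -3.976 -4.058 -1.958
v -4.667 -3.804 -1.336
v -4.262 -4.344 -0.871
v -4.345 -3.929 -0.592
v -4.595 -3.595 -0.88
v -4.461 -4.267 -1.33
v 3.186 0.543 0.439
v 3.852 -0.345 2.234
v 2.894 1.238 0.892
v 3.56 0.35 2.686
v 4.04 0.97 0.334
v 4.706 0.082 2.128
v 3.748 1.665 0.786
v 4.414 0.777 2.581
v -4.361 1.594 -4.29
v -4.583 1.062 -2.97
v -2.962 3.025 -3.478
v -3.183 2.493 -2.159
v -3.757 1.067 -4.401
v -3.978 0.535 -3.082
v -2.357 2.498 -3.59
v -2.579 1.966 -2.27
f 2 4 1
f 5 2 1
f 1 4 3
f 3 5 1
f 2 8 4
f 6 2 5
f 6 8 2
f 4 8 3
f 7 5 3
f 3 8 7
f 7 6 5
f 8 6 7
f 10 9 13
f 10 13 11
f 11 13 14
f 11 14 12
f 13 9 15
f 13 15 14
f 14 15 16
f 14 16 12
f 15 9 17
f 15 17 16
f 16 17 18
f 16 18 12
f 17 9 19
f 17 19 18
f 18 19 20
f 18 20 12
f 19 9 21
f 19 21 20
f 20 21 22
f 20 22 12
f 21 9 23
f 21 23 22
f 22 23 24
f 22 24 12
f 23 9 25
f 23 25 24
f 24 25 26
f 24 26 12
f 25 9 10
f 25 10 26
f 26 10 11
f 26 11 12
f 27 64 43
f 64 38 67
f 43 67 32
f 64 67 43
f 27 43 39
f 43 32 44
f 39 44 28
f 43 44 39
f 27 39 48
f 39 28 49
f 48 49 34
f 39 49 48
f 27 48 60
f 48 34 63
f 60 63 37
f 48 63 60
f 27 60 64
f 60 37 68
f 64 68 38
f 60 68 64
f 28 44 55
f 44 32 58
f 55 58 36
f 44 58 55
f 32 67 45
f 67 38 66
f 45 66 31
f 67 66 45
f 38 68 65
f 68 37 61
f 65 61 29
f 68 61 65
f 37 63 62
f 63 34 50
f 62 50 33
f 63 50 62
f 34 49 54
f 49 28 51
f 54 51 35
f 49 51 54
f 30 56 42
f 56 36 57
f 42 57 31
f 56 57 42
f 30 42 40
f 42 31 41
f 40 41 29
f 42 41 40
f 30 40 47
f 40 29 46
f 47 46 33
f 40 46 47
f 30 47 52
f 47 33 53
f 52 53 35
f 47 53 52
f 30 52 56
f 52 35 59
f 56 59 36
f 52 59 56
f 31 57 45
f 57 36 58
f 45 58 32
f 57 58 45
f 29 41 65
f 41 31 66
f 65 66 38
f 41 66 65
f 33 46 62
f 46 29 61
f 62 61 37
f 46 61 62
f 35 53 54
f 53 33 50
f 54 50 34
f 53 50 54
f 36 59 55
f 59 35 51
f 55 51 28
f 59 51 55
f 70 72 69
f 73 70 69
f 69 72 71
f 71 73 69
f 70 76 72
f 74 70 73
f 74 76 70
f 72 76 71
f 75 73 71
f 71 76 75
f 75 74 73
f 76 74 75
f 78 80 77
f 81 78 77
f 77 80 79
f 79 81 77
f 78 84 80
f 82 78 81
f 82 84 78
f 80 84 79
f 83 81 79
f 79 84 83
f 83 82 81
f 84 82 83



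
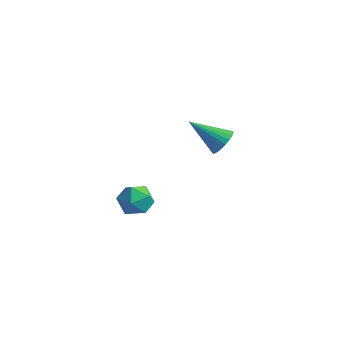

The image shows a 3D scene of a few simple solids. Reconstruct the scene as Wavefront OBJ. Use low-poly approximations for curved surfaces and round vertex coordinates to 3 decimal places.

v -3.116 -1.882 3.452
v -2.509 -2.478 3.499
v -3.791 -2.642 2.521
v -3.184 -3.238 2.568
v -3.705 -3.108 3.229
v -3.288 -2.638 3.804
v -3.012 -2.482 2.216
v -2.595 -2.012 2.791
v -2.445 -2.848 2.735
v -2.873 -3.235 3.361
v -3.427 -1.885 2.659
v -3.855 -2.272 3.285
v -2.633 3.043 3.365
v -2.204 2.571 3.699
v -4.047 2.517 4.435
v -2.169 2.816 3.867
v -2.214 3.101 3.947
v -2.331 3.376 3.927
v -2.5 3.593 3.81
v -2.693 3.715 3.616
v -2.875 3.721 3.378
v -3.015 3.609 3.138
v -3.089 3.4 2.937
v -3.084 3.129 2.811
v -3.001 2.843 2.78
v -2.855 2.591 2.85
v -2.67 2.418 3.009
v -2.478 2.353 3.23
v -2.314 2.407 3.474
f 1 12 6
f 1 6 2
f 1 2 8
f 1 8 11
f 1 11 12
f 2 6 10
f 6 12 5
f 12 11 3
f 11 8 7
f 8 2 9
f 4 10 5
f 4 5 3
f 4 3 7
f 4 7 9
f 4 9 10
f 5 10 6
f 3 5 12
f 7 3 11
f 9 7 8
f 10 9 2
f 14 13 16
f 14 16 15
f 16 13 17
f 16 17 15
f 17 13 18
f 17 18 15
f 18 13 19
f 18 19 15
f 19 13 20
f 19 20 15
f 20 13 21
f 20 21 15
f 21 13 22
f 21 22 15
f 22 13 23
f 22 23 15
f 23 13 24
f 23 24 15
f 24 13 25
f 24 25 15
f 25 13 26
f 25 26 15
f 26 13 27
f 26 27 15
f 27 13 28
f 27 28 15
f 28 13 29
f 28 29 15
f 29 13 14
f 29 14 15



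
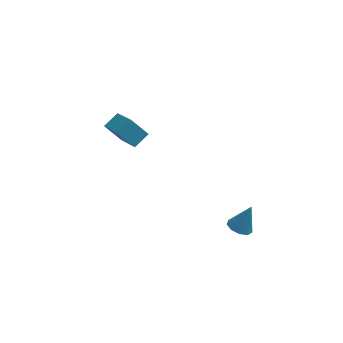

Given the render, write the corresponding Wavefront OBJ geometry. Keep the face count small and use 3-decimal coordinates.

v -4.403 1.741 4.59
v -3.75 2.306 5.032
v -5.072 3.455 3.385
v -4.419 4.021 3.826
v -3.581 1.459 3.734
v -2.928 2.025 4.175
v -4.25 3.174 2.528
v -3.597 3.739 2.97
v 1.192 -3.222 2.366
v 1.767 -3.424 2.171
v 1.728 -2.918 3.634
v 1.722 -2.997 2.088
v 1.43 -2.675 2.134
v 1.025 -2.609 2.289
v 0.699 -2.83 2.48
v 0.604 -3.234 2.618
v 0.783 -3.633 2.637
v 1.154 -3.84 2.53
v 1.543 -3.757 2.346
f 2 4 1
f 5 2 1
f 1 4 3
f 3 5 1
f 2 8 4
f 6 2 5
f 6 8 2
f 4 8 3
f 7 5 3
f 3 8 7
f 7 6 5
f 8 6 7
f 10 9 12
f 10 12 11
f 12 9 13
f 12 13 11
f 13 9 14
f 13 14 11
f 14 9 15
f 14 15 11
f 15 9 16
f 15 16 11
f 16 9 17
f 16 17 11
f 17 9 18
f 17 18 11
f 18 9 19
f 18 19 11
f 19 9 10
f 19 10 11



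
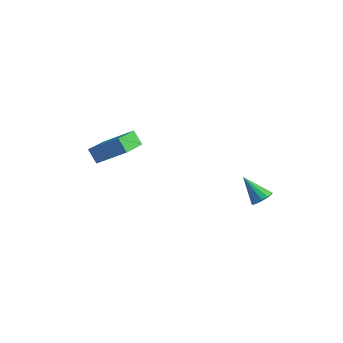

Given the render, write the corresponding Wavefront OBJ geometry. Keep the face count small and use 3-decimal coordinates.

v 3.307 2.468 -0.772
v 3.726 2.083 -0.527
v 2.293 2.132 0.432
v 3.788 2.397 -0.388
v 3.697 2.734 -0.37
v 3.482 2.986 -0.48
v 3.212 3.074 -0.683
v 2.972 2.97 -0.914
v 2.838 2.707 -1.1
v 2.853 2.367 -1.182
v 3.012 2.06 -1.134
v 3.265 1.883 -0.971
v 3.531 1.891 -0.745
v -3.392 -2.92 1.813
v -2.228 -1.967 2.746
v -4.394 -1.114 1.217
v -3.231 -0.16 2.15
v -2.829 -2.86 1.05
v -1.666 -1.906 1.983
v -3.832 -1.053 0.454
v -2.668 -0.1 1.387
f 2 1 4
f 2 4 3
f 4 1 5
f 4 5 3
f 5 1 6
f 5 6 3
f 6 1 7
f 6 7 3
f 7 1 8
f 7 8 3
f 8 1 9
f 8 9 3
f 9 1 10
f 9 10 3
f 10 1 11
f 10 11 3
f 11 1 12
f 11 12 3
f 12 1 13
f 12 13 3
f 13 1 2
f 13 2 3
f 15 17 14
f 18 15 14
f 14 17 16
f 16 18 14
f 15 21 17
f 19 15 18
f 19 21 15
f 17 21 16
f 20 18 16
f 16 21 20
f 20 19 18
f 21 19 20



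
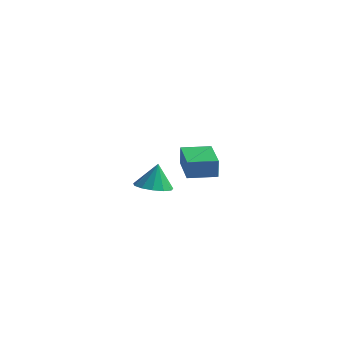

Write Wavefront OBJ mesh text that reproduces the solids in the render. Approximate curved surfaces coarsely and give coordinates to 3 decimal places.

v -1.157 1.401 1.073
v -1.07 1.313 2.116
v -2.664 2.784 1.316
v -2.578 2.696 2.358
v -0.162 2.484 1.082
v -0.076 2.396 2.124
v -1.67 3.867 1.324
v -1.583 3.779 2.367
v 0.355 -2.832 2.119
v 0.975 -2.213 1.961
v 0.425 -2.568 3.421
v 0.532 -1.979 1.937
v 0.033 -2.016 1.971
v -0.363 -2.312 2.052
v -0.532 -2.773 2.154
v -0.418 -3.253 2.246
v -0.059 -3.599 2.297
v 0.431 -3.702 2.292
v 0.898 -3.528 2.232
v 1.193 -3.134 2.136
v 1.221 -2.644 2.035
f 2 4 1
f 5 2 1
f 1 4 3
f 3 5 1
f 2 8 4
f 6 2 5
f 6 8 2
f 4 8 3
f 7 5 3
f 3 8 7
f 7 6 5
f 8 6 7
f 10 9 12
f 10 12 11
f 12 9 13
f 12 13 11
f 13 9 14
f 13 14 11
f 14 9 15
f 14 15 11
f 15 9 16
f 15 16 11
f 16 9 17
f 16 17 11
f 17 9 18
f 17 18 11
f 18 9 19
f 18 19 11
f 19 9 20
f 19 20 11
f 20 9 21
f 20 21 11
f 21 9 10
f 21 10 11



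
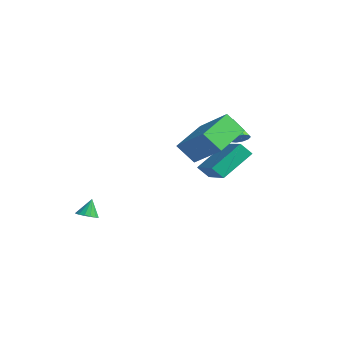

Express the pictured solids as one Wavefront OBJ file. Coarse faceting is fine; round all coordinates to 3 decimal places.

v 0.633 2.473 2.169
v 0.981 2.454 2.555
v -0.353 2.727 3.071
v 0.964 2.757 2.451
v 0.821 2.953 2.24
v 0.606 2.965 2.002
v 0.401 2.79 1.827
v 0.285 2.493 1.783
v 0.301 2.189 1.886
v 0.444 1.994 2.098
v 0.66 1.982 2.336
v 0.864 2.157 2.511
v -3.185 -3.774 -2.913
v -2.79 -4.14 -2.671
v -3.375 -3.366 -1.987
v -2.631 -3.891 -2.748
v -2.619 -3.611 -2.869
v -2.76 -3.374 -3.002
v -3.014 -3.245 -3.111
v -3.314 -3.257 -3.167
v -3.579 -3.408 -3.155
v -3.739 -3.657 -3.079
v -3.75 -3.937 -2.958
v -3.61 -4.173 -2.825
v -3.356 -4.303 -2.716
v -3.056 -4.291 -2.659
v 1.814 -0.922 1.876
v 1.184 -1.488 2.835
v 1.037 0.91 2.447
v 0.406 0.343 3.406
v 3.534 -0.603 3.194
v 2.903 -1.17 4.153
v 2.756 1.228 3.765
v 2.126 0.662 4.724
v -0.458 0.759 0.249
v -0.541 2.439 1.403
v -0.1 1.194 -0.359
v -0.182 2.875 0.794
v 1.442 0.305 1.046
v 1.36 1.986 2.199
v 1.801 0.741 0.437
v 1.718 2.421 1.591
f 2 1 4
f 2 4 3
f 4 1 5
f 4 5 3
f 5 1 6
f 5 6 3
f 6 1 7
f 6 7 3
f 7 1 8
f 7 8 3
f 8 1 9
f 8 9 3
f 9 1 10
f 9 10 3
f 10 1 11
f 10 11 3
f 11 1 12
f 11 12 3
f 12 1 2
f 12 2 3
f 14 13 16
f 14 16 15
f 16 13 17
f 16 17 15
f 17 13 18
f 17 18 15
f 18 13 19
f 18 19 15
f 19 13 20
f 19 20 15
f 20 13 21
f 20 21 15
f 21 13 22
f 21 22 15
f 22 13 23
f 22 23 15
f 23 13 24
f 23 24 15
f 24 13 25
f 24 25 15
f 25 13 26
f 25 26 15
f 26 13 14
f 26 14 15
f 28 30 27
f 31 28 27
f 27 30 29
f 29 31 27
f 28 34 30
f 32 28 31
f 32 34 28
f 30 34 29
f 33 31 29
f 29 34 33
f 33 32 31
f 34 32 33
f 36 38 35
f 39 36 35
f 35 38 37
f 37 39 35
f 36 42 38
f 40 36 39
f 40 42 36
f 38 42 37
f 41 39 37
f 37 42 41
f 41 40 39
f 42 40 41



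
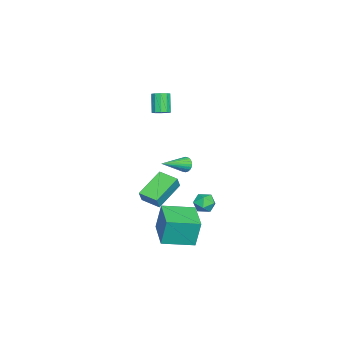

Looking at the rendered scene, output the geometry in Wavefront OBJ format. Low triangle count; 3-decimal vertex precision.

v -3.444 -1.379 2.278
v -3.154 -0.927 2.545
v -3.887 -1.168 3.749
v -4.176 -1.621 3.482
v -3.46 -0.789 2.386
v -4.193 -1.031 3.59
v -3.759 -0.878 2.186
v -4.492 -1.119 3.39
v -3.938 -1.157 2.021
v -4.671 -1.399 3.225
v -3.928 -1.522 1.954
v -4.661 -1.763 3.158
v -3.733 -1.832 2.011
v -4.466 -2.073 3.215
v -3.427 -1.969 2.17
v -4.16 -2.211 3.374
v -3.128 -1.881 2.37
v -3.861 -2.122 3.574
v -2.949 -1.601 2.535
v -3.682 -1.843 3.739
v -2.959 -1.237 2.602
v -3.692 -1.478 3.806
v 2.128 3.443 -1.598
v 2.629 2.908 -1.789
v 1.211 2.672 -1.851
v 1.712 2.137 -2.042
v 1.644 2.353 -1.319
v 2.211 2.829 -1.163
v 1.629 2.751 -2.477
v 2.196 3.227 -2.321
v 2.321 2.481 -2.332
v 2.33 2.235 -1.616
v 1.51 3.345 -2.024
v 1.519 3.099 -1.308
v 3.166 0.218 -3.528
v 3.097 0.543 -1.728
v 2.318 2.016 -3.885
v 2.249 2.342 -2.086
v 5.071 1.098 -3.614
v 5.002 1.424 -1.815
v 4.223 2.897 -3.972
v 4.154 3.222 -2.172
v 2.657 0.485 0.307
v 3.084 0.449 1.11
v 3.067 1.655 0.141
v 3.494 1.619 0.944
v 4.346 -0.239 -0.624
v 4.773 -0.275 0.179
v 4.756 0.931 -0.79
v 5.183 0.895 0.013
v -4.059 -0.023 -2.435
v -3.74 0.081 -2.92
v -2.561 -1.117 -1.685
v -3.677 0.258 -2.787
v -3.673 0.392 -2.6
v -3.727 0.463 -2.388
v -3.832 0.46 -2.183
v -3.971 0.383 -2.016
v -4.124 0.245 -1.913
v -4.267 0.066 -1.89
v -4.378 -0.127 -1.949
v -4.44 -0.304 -2.083
v -4.444 -0.438 -2.27
v -4.39 -0.509 -2.482
v -4.285 -0.506 -2.687
v -4.146 -0.429 -2.854
v -3.993 -0.291 -2.956
v -3.851 -0.112 -2.98
f 2 1 5
f 2 5 3
f 3 5 6
f 3 6 4
f 5 1 7
f 5 7 6
f 6 7 8
f 6 8 4
f 7 1 9
f 7 9 8
f 8 9 10
f 8 10 4
f 9 1 11
f 9 11 10
f 10 11 12
f 10 12 4
f 11 1 13
f 11 13 12
f 12 13 14
f 12 14 4
f 13 1 15
f 13 15 14
f 14 15 16
f 14 16 4
f 15 1 17
f 15 17 16
f 16 17 18
f 16 18 4
f 17 1 19
f 17 19 18
f 18 19 20
f 18 20 4
f 19 1 21
f 19 21 20
f 20 21 22
f 20 22 4
f 21 1 2
f 21 2 22
f 22 2 3
f 22 3 4
f 23 34 28
f 23 28 24
f 23 24 30
f 23 30 33
f 23 33 34
f 24 28 32
f 28 34 27
f 34 33 25
f 33 30 29
f 30 24 31
f 26 32 27
f 26 27 25
f 26 25 29
f 26 29 31
f 26 31 32
f 27 32 28
f 25 27 34
f 29 25 33
f 31 29 30
f 32 31 24
f 36 38 35
f 39 36 35
f 35 38 37
f 37 39 35
f 36 42 38
f 40 36 39
f 40 42 36
f 38 42 37
f 41 39 37
f 37 42 41
f 41 40 39
f 42 40 41
f 44 46 43
f 47 44 43
f 43 46 45
f 45 47 43
f 44 50 46
f 48 44 47
f 48 50 44
f 46 50 45
f 49 47 45
f 45 50 49
f 49 48 47
f 50 48 49
f 52 51 54
f 52 54 53
f 54 51 55
f 54 55 53
f 55 51 56
f 55 56 53
f 56 51 57
f 56 57 53
f 57 51 58
f 57 58 53
f 58 51 59
f 58 59 53
f 59 51 60
f 59 60 53
f 60 51 61
f 60 61 53
f 61 51 62
f 61 62 53
f 62 51 63
f 62 63 53
f 63 51 64
f 63 64 53
f 64 51 65
f 64 65 53
f 65 51 66
f 65 66 53
f 66 51 67
f 66 67 53
f 67 51 68
f 67 68 53
f 68 51 52
f 68 52 53



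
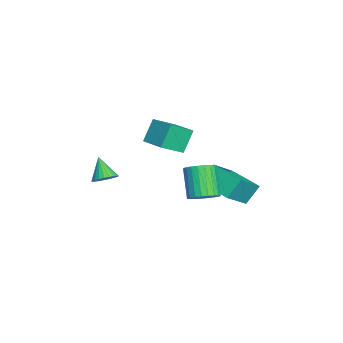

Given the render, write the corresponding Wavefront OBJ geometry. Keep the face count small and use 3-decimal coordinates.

v 0.434 -3.412 -0.343
v 0.976 -3.65 -0.03
v -0.334 -3.788 0.703
v 0.972 -3.403 0.056
v 0.886 -3.158 0.081
v 0.731 -2.951 0.042
v 0.531 -2.814 -0.056
v 0.316 -2.768 -0.197
v 0.119 -2.821 -0.361
v -0.031 -2.963 -0.521
v -0.109 -3.173 -0.655
v -0.105 -3.42 -0.741
v -0.019 -3.666 -0.766
v 0.136 -3.873 -0.727
v 0.336 -4.009 -0.629
v 0.551 -4.055 -0.488
v 0.748 -4.003 -0.325
v 0.898 -3.861 -0.164
v -3.009 -0.712 -0.062
v -3.649 -0.269 1.138
v -1.869 0.227 0.199
v -2.509 0.671 1.398
v -2.311 -1.771 0.702
v -2.951 -1.327 1.901
v -1.171 -0.831 0.962
v -1.811 -0.388 2.162
v 2.872 1.398 0.099
v 3.319 1.888 0.527
v 2.256 1.652 1.909
v 1.808 1.162 1.481
v 3.116 2.085 0.404
v 2.052 1.848 1.786
v 2.876 2.176 0.235
v 1.812 1.94 1.617
v 2.634 2.15 0.045
v 1.571 1.913 1.427
v 2.429 2.008 -0.137
v 1.366 1.772 1.245
v 2.292 1.774 -0.283
v 1.228 1.538 1.099
v 2.243 1.483 -0.371
v 1.179 1.247 1.011
v 2.289 1.179 -0.387
v 1.225 0.942 0.995
v 2.424 0.908 -0.329
v 1.361 0.672 1.053
v 2.628 0.712 -0.206
v 1.564 0.475 1.176
v 2.868 0.62 -0.037
v 1.804 0.384 1.345
v 3.109 0.647 0.153
v 2.046 0.41 1.535
v 3.314 0.788 0.335
v 2.251 0.552 1.717
v 3.452 1.022 0.481
v 2.388 0.786 1.863
v 3.501 1.313 0.569
v 2.437 1.077 1.951
v 3.455 1.618 0.585
v 2.391 1.381 1.967
v 0.983 1.135 -0.077
v 0.513 1.762 0.871
v -0.31 2.009 -1.296
v -0.78 2.636 -0.348
v 2.16 2.464 -0.372
v 1.69 3.091 0.576
v 0.867 3.338 -1.591
v 0.397 3.965 -0.643
f 2 1 4
f 2 4 3
f 4 1 5
f 4 5 3
f 5 1 6
f 5 6 3
f 6 1 7
f 6 7 3
f 7 1 8
f 7 8 3
f 8 1 9
f 8 9 3
f 9 1 10
f 9 10 3
f 10 1 11
f 10 11 3
f 11 1 12
f 11 12 3
f 12 1 13
f 12 13 3
f 13 1 14
f 13 14 3
f 14 1 15
f 14 15 3
f 15 1 16
f 15 16 3
f 16 1 17
f 16 17 3
f 17 1 18
f 17 18 3
f 18 1 2
f 18 2 3
f 20 22 19
f 23 20 19
f 19 22 21
f 21 23 19
f 20 26 22
f 24 20 23
f 24 26 20
f 22 26 21
f 25 23 21
f 21 26 25
f 25 24 23
f 26 24 25
f 28 27 31
f 28 31 29
f 29 31 32
f 29 32 30
f 31 27 33
f 31 33 32
f 32 33 34
f 32 34 30
f 33 27 35
f 33 35 34
f 34 35 36
f 34 36 30
f 35 27 37
f 35 37 36
f 36 37 38
f 36 38 30
f 37 27 39
f 37 39 38
f 38 39 40
f 38 40 30
f 39 27 41
f 39 41 40
f 40 41 42
f 40 42 30
f 41 27 43
f 41 43 42
f 42 43 44
f 42 44 30
f 43 27 45
f 43 45 44
f 44 45 46
f 44 46 30
f 45 27 47
f 45 47 46
f 46 47 48
f 46 48 30
f 47 27 49
f 47 49 48
f 48 49 50
f 48 50 30
f 49 27 51
f 49 51 50
f 50 51 52
f 50 52 30
f 51 27 53
f 51 53 52
f 52 53 54
f 52 54 30
f 53 27 55
f 53 55 54
f 54 55 56
f 54 56 30
f 55 27 57
f 55 57 56
f 56 57 58
f 56 58 30
f 57 27 59
f 57 59 58
f 58 59 60
f 58 60 30
f 59 27 28
f 59 28 60
f 60 28 29
f 60 29 30
f 62 64 61
f 65 62 61
f 61 64 63
f 63 65 61
f 62 68 64
f 66 62 65
f 66 68 62
f 64 68 63
f 67 65 63
f 63 68 67
f 67 66 65
f 68 66 67



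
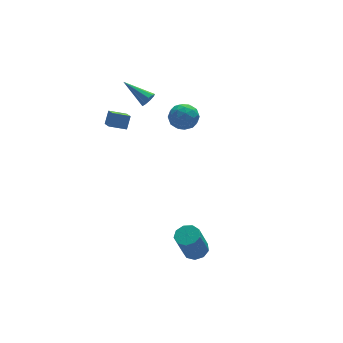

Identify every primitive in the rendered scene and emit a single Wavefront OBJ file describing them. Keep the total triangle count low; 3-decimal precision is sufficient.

v 4.141 3.83 0.743
v 4.592 3.459 1.515
v 3.228 2.561 0.665
v 3.679 2.19 1.437
v 3.107 2.964 1.536
v 3.671 3.748 1.585
v 4.149 2.272 0.595
v 4.713 3.056 0.644
v 4.596 2.496 1.423
v 3.952 2.923 2.005
v 3.868 3.097 0.175
v 3.224 3.524 0.757
v 4.447 3.756 1.136
v 3.373 2.264 1.044
v 3.037 2.719 1.103
v 3.302 2.501 1.556
v 3.906 3.926 1.177
v 4.17 3.707 1.631
v 3.298 3.417 1.643
v 3.65 2.313 0.549
v 3.914 2.094 1.003
v 4.518 3.519 0.624
v 4.783 3.301 1.077
v 4.522 2.603 0.537
v 4.714 2.971 1.536
v 4.177 2.226 1.49
v 4.454 2.274 0.995
v 4.785 2.735 1.023
v 4.335 3.223 1.877
v 3.799 2.477 1.831
v 3.463 2.932 1.89
v 3.794 3.393 1.919
v 4.338 2.657 1.824
v 4.021 3.543 0.349
v 3.485 2.797 0.303
v 4.026 2.627 0.261
v 4.357 3.088 0.29
v 3.643 3.794 0.69
v 3.106 3.049 0.644
v 3.035 3.285 1.157
v 3.366 3.746 1.185
v 3.482 3.363 0.356
v 0.382 3.03 1.124
v -0.587 3.369 1.461
v 0.534 4.021 0.562
v -0.434 4.361 0.898
v 0.774 3.399 1.882
v -0.194 3.739 2.218
v 0.927 4.391 1.319
v -0.042 4.73 1.656
v 1.67 -3.634 -4.727
v 2.225 -4.139 -4.607
v 1.546 -4.451 -2.774
v 0.99 -3.946 -2.893
v 2.383 -3.664 -4.467
v 1.704 -3.976 -2.634
v 2.208 -3.175 -4.449
v 1.529 -3.487 -2.616
v 1.781 -2.9 -4.561
v 1.101 -3.213 -2.727
v 1.301 -2.969 -4.75
v 0.622 -3.282 -2.916
v 0.994 -3.349 -4.928
v 0.315 -3.662 -3.095
v 1.003 -3.862 -5.012
v 0.324 -4.175 -3.179
v 1.324 -4.268 -4.963
v 0.645 -4.581 -3.129
v 1.807 -4.377 -4.803
v 1.127 -4.69 -2.969
v 1.746 3.08 3.223
v 2.193 3.182 3.528
v 0.854 4.56 4.037
v 2.212 3.371 3.204
v 2.013 3.425 2.889
v 1.69 3.317 2.73
v 1.392 3.098 2.803
v 1.261 2.871 3.072
v 1.356 2.741 3.412
v 1.634 2.77 3.664
v 1.964 2.944 3.71
f 1 38 17
f 38 12 41
f 17 41 6
f 38 41 17
f 1 17 13
f 17 6 18
f 13 18 2
f 17 18 13
f 1 13 22
f 13 2 23
f 22 23 8
f 13 23 22
f 1 22 34
f 22 8 37
f 34 37 11
f 22 37 34
f 1 34 38
f 34 11 42
f 38 42 12
f 34 42 38
f 2 18 29
f 18 6 32
f 29 32 10
f 18 32 29
f 6 41 19
f 41 12 40
f 19 40 5
f 41 40 19
f 12 42 39
f 42 11 35
f 39 35 3
f 42 35 39
f 11 37 36
f 37 8 24
f 36 24 7
f 37 24 36
f 8 23 28
f 23 2 25
f 28 25 9
f 23 25 28
f 4 30 16
f 30 10 31
f 16 31 5
f 30 31 16
f 4 16 14
f 16 5 15
f 14 15 3
f 16 15 14
f 4 14 21
f 14 3 20
f 21 20 7
f 14 20 21
f 4 21 26
f 21 7 27
f 26 27 9
f 21 27 26
f 4 26 30
f 26 9 33
f 30 33 10
f 26 33 30
f 5 31 19
f 31 10 32
f 19 32 6
f 31 32 19
f 3 15 39
f 15 5 40
f 39 40 12
f 15 40 39
f 7 20 36
f 20 3 35
f 36 35 11
f 20 35 36
f 9 27 28
f 27 7 24
f 28 24 8
f 27 24 28
f 10 33 29
f 33 9 25
f 29 25 2
f 33 25 29
f 44 46 43
f 47 44 43
f 43 46 45
f 45 47 43
f 44 50 46
f 48 44 47
f 48 50 44
f 46 50 45
f 49 47 45
f 45 50 49
f 49 48 47
f 50 48 49
f 52 51 55
f 52 55 53
f 53 55 56
f 53 56 54
f 55 51 57
f 55 57 56
f 56 57 58
f 56 58 54
f 57 51 59
f 57 59 58
f 58 59 60
f 58 60 54
f 59 51 61
f 59 61 60
f 60 61 62
f 60 62 54
f 61 51 63
f 61 63 62
f 62 63 64
f 62 64 54
f 63 51 65
f 63 65 64
f 64 65 66
f 64 66 54
f 65 51 67
f 65 67 66
f 66 67 68
f 66 68 54
f 67 51 69
f 67 69 68
f 68 69 70
f 68 70 54
f 69 51 52
f 69 52 70
f 70 52 53
f 70 53 54
f 72 71 74
f 72 74 73
f 74 71 75
f 74 75 73
f 75 71 76
f 75 76 73
f 76 71 77
f 76 77 73
f 77 71 78
f 77 78 73
f 78 71 79
f 78 79 73
f 79 71 80
f 79 80 73
f 80 71 81
f 80 81 73
f 81 71 72
f 81 72 73



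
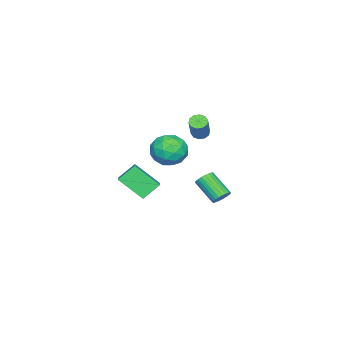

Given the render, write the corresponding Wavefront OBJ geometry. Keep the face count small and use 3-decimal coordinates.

v 2.879 1.012 2.697
v 3.023 -0.368 3.859
v 3.886 1.526 3.182
v 4.03 0.146 4.345
v 3.59 0.394 1.875
v 3.734 -0.986 3.038
v 4.597 0.908 2.361
v 4.741 -0.472 3.523
v -0.152 3.203 0.599
v 0.424 3.121 0.744
v -0.012 1.874 1.767
v -0.588 1.957 1.621
v 0.358 3.277 0.906
v -0.078 2.03 1.928
v 0.214 3.421 1.021
v -0.222 2.175 2.043
v 0.015 3.533 1.072
v -0.421 2.286 2.094
v -0.21 3.594 1.05
v -0.646 2.348 2.073
v -0.426 3.596 0.96
v -0.862 2.349 1.983
v -0.6 3.538 0.815
v -1.037 2.291 1.838
v -0.706 3.429 0.637
v -1.143 2.182 1.659
v -0.728 3.286 0.453
v -1.164 2.039 1.476
v -0.662 3.13 0.292
v -1.098 1.883 1.314
v -0.518 2.985 0.177
v -0.954 1.739 1.199
v -0.319 2.874 0.126
v -0.755 1.627 1.148
v -0.094 2.812 0.147
v -0.53 1.566 1.17
v 0.122 2.811 0.237
v -0.314 1.564 1.26
v 0.297 2.869 0.382
v -0.14 1.622 1.405
v 0.403 2.978 0.561
v -0.034 1.731 1.583
v -2.899 -0.127 2.338
v -1.927 -0.38 1.743
v -3.353 -1.96 2.377
v -2.381 -2.213 1.782
v -2.309 -1.836 2.884
v -2.028 -0.703 2.86
v -3.252 -1.637 1.26
v -2.971 -0.504 1.236
v -2.145 -1.313 1.077
v -1.563 -1.436 2.08
v -3.717 -0.904 2.04
v -3.135 -1.027 3.043
v -2.373 -0.093 2.037
v -2.907 -2.247 2.083
v -2.864 -2.026 2.731
v -2.293 -2.174 2.381
v -2.433 -0.283 2.694
v -1.862 -0.431 2.344
v -2.086 -1.287 3.015
v -3.418 -1.909 1.776
v -2.847 -2.057 1.426
v -2.987 -0.166 1.739
v -2.416 -0.314 1.389
v -3.194 -1.053 1.105
v -1.93 -0.79 1.296
v -2.197 -1.867 1.319
v -2.709 -1.529 1.012
v -2.544 -0.863 0.998
v -1.588 -0.862 1.886
v -1.855 -1.94 1.909
v -1.812 -1.718 2.556
v -1.647 -1.052 2.542
v -1.716 -1.411 1.494
v -3.425 -0.4 2.211
v -3.692 -1.478 2.234
v -3.633 -1.288 1.578
v -3.468 -0.622 1.564
v -3.083 -0.473 2.801
v -3.35 -1.55 2.824
v -2.736 -1.477 3.122
v -2.571 -0.811 3.108
v -3.564 -0.929 2.626
v -3.842 0.185 3.238
v -3.422 -0.032 2.977
v -2.358 0.339 4.381
v -2.778 0.555 4.642
v -3.435 0.293 2.901
v -2.37 0.663 4.304
v -3.603 0.576 2.953
v -2.539 0.947 4.357
v -3.862 0.71 3.115
v -2.798 1.081 4.519
v -4.114 0.643 3.323
v -3.05 1.014 4.727
v -4.262 0.401 3.499
v -3.198 0.772 4.903
v -4.25 0.077 3.576
v -3.185 0.447 4.979
v -4.081 -0.207 3.523
v -3.017 0.164 4.927
v -3.822 -0.341 3.361
v -2.758 0.03 4.765
v -3.57 -0.274 3.153
v -2.506 0.097 4.557
f 2 4 1
f 5 2 1
f 1 4 3
f 3 5 1
f 2 8 4
f 6 2 5
f 6 8 2
f 4 8 3
f 7 5 3
f 3 8 7
f 7 6 5
f 8 6 7
f 10 9 13
f 10 13 11
f 11 13 14
f 11 14 12
f 13 9 15
f 13 15 14
f 14 15 16
f 14 16 12
f 15 9 17
f 15 17 16
f 16 17 18
f 16 18 12
f 17 9 19
f 17 19 18
f 18 19 20
f 18 20 12
f 19 9 21
f 19 21 20
f 20 21 22
f 20 22 12
f 21 9 23
f 21 23 22
f 22 23 24
f 22 24 12
f 23 9 25
f 23 25 24
f 24 25 26
f 24 26 12
f 25 9 27
f 25 27 26
f 26 27 28
f 26 28 12
f 27 9 29
f 27 29 28
f 28 29 30
f 28 30 12
f 29 9 31
f 29 31 30
f 30 31 32
f 30 32 12
f 31 9 33
f 31 33 32
f 32 33 34
f 32 34 12
f 33 9 35
f 33 35 34
f 34 35 36
f 34 36 12
f 35 9 37
f 35 37 36
f 36 37 38
f 36 38 12
f 37 9 39
f 37 39 38
f 38 39 40
f 38 40 12
f 39 9 41
f 39 41 40
f 40 41 42
f 40 42 12
f 41 9 10
f 41 10 42
f 42 10 11
f 42 11 12
f 43 80 59
f 80 54 83
f 59 83 48
f 80 83 59
f 43 59 55
f 59 48 60
f 55 60 44
f 59 60 55
f 43 55 64
f 55 44 65
f 64 65 50
f 55 65 64
f 43 64 76
f 64 50 79
f 76 79 53
f 64 79 76
f 43 76 80
f 76 53 84
f 80 84 54
f 76 84 80
f 44 60 71
f 60 48 74
f 71 74 52
f 60 74 71
f 48 83 61
f 83 54 82
f 61 82 47
f 83 82 61
f 54 84 81
f 84 53 77
f 81 77 45
f 84 77 81
f 53 79 78
f 79 50 66
f 78 66 49
f 79 66 78
f 50 65 70
f 65 44 67
f 70 67 51
f 65 67 70
f 46 72 58
f 72 52 73
f 58 73 47
f 72 73 58
f 46 58 56
f 58 47 57
f 56 57 45
f 58 57 56
f 46 56 63
f 56 45 62
f 63 62 49
f 56 62 63
f 46 63 68
f 63 49 69
f 68 69 51
f 63 69 68
f 46 68 72
f 68 51 75
f 72 75 52
f 68 75 72
f 47 73 61
f 73 52 74
f 61 74 48
f 73 74 61
f 45 57 81
f 57 47 82
f 81 82 54
f 57 82 81
f 49 62 78
f 62 45 77
f 78 77 53
f 62 77 78
f 51 69 70
f 69 49 66
f 70 66 50
f 69 66 70
f 52 75 71
f 75 51 67
f 71 67 44
f 75 67 71
f 86 85 89
f 86 89 87
f 87 89 90
f 87 90 88
f 89 85 91
f 89 91 90
f 90 91 92
f 90 92 88
f 91 85 93
f 91 93 92
f 92 93 94
f 92 94 88
f 93 85 95
f 93 95 94
f 94 95 96
f 94 96 88
f 95 85 97
f 95 97 96
f 96 97 98
f 96 98 88
f 97 85 99
f 97 99 98
f 98 99 100
f 98 100 88
f 99 85 101
f 99 101 100
f 100 101 102
f 100 102 88
f 101 85 103
f 101 103 102
f 102 103 104
f 102 104 88
f 103 85 105
f 103 105 104
f 104 105 106
f 104 106 88
f 105 85 86
f 105 86 106
f 106 86 87
f 106 87 88



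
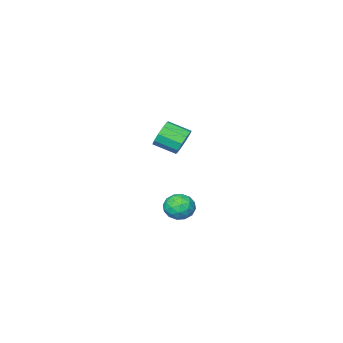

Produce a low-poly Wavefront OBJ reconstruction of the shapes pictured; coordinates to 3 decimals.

v -2.469 -2.597 -0.293
v -1.918 -2.503 -0.879
v -1.219 -3.448 -0.372
v -1.771 -3.543 0.213
v -1.791 -2.205 -0.497
v -1.092 -3.15 0.009
v -1.923 -2.057 -0.038
v -1.224 -3.002 0.469
v -2.264 -2.115 0.324
v -1.565 -3.06 0.831
v -2.683 -2.357 0.45
v -1.985 -3.303 0.957
v -3.021 -2.692 0.292
v -2.322 -3.637 0.799
v -3.148 -2.99 -0.089
v -2.449 -3.935 0.417
v -3.016 -3.138 -0.549
v -2.317 -4.083 -0.042
v -2.675 -3.08 -0.911
v -1.976 -4.025 -0.404
v -2.255 -2.837 -1.037
v -1.557 -3.783 -0.53
v 2.295 3.714 -0.798
v 2.863 3.275 -1.098
v 1.517 2.725 -0.822
v 2.085 2.286 -1.122
v 2.134 2.536 -0.387
v 2.615 3.148 -0.372
v 1.765 2.852 -1.548
v 2.246 3.464 -1.533
v 2.536 2.743 -1.562
v 2.763 2.547 -0.844
v 1.617 3.453 -1.076
v 1.844 3.257 -0.358
v 2.647 3.582 -0.946
v 1.733 2.418 -0.974
v 1.762 2.565 -0.542
v 2.096 2.307 -0.718
v 2.501 3.507 -0.519
v 2.835 3.249 -0.696
v 2.407 2.814 -0.277
v 1.545 2.751 -1.224
v 1.879 2.493 -1.401
v 2.284 3.693 -1.202
v 2.618 3.435 -1.378
v 1.973 3.186 -1.643
v 2.789 3.011 -1.395
v 2.332 2.429 -1.409
v 2.144 2.762 -1.659
v 2.426 3.122 -1.651
v 2.922 2.896 -0.973
v 2.466 2.314 -0.987
v 2.494 2.461 -0.555
v 2.777 2.82 -0.546
v 2.73 2.582 -1.245
v 1.914 3.686 -0.933
v 1.458 3.104 -0.947
v 1.603 3.18 -1.374
v 1.886 3.539 -1.365
v 2.048 3.571 -0.511
v 1.591 2.989 -0.525
v 1.954 2.878 -0.269
v 2.236 3.238 -0.261
v 1.65 3.418 -0.675
f 2 1 5
f 2 5 3
f 3 5 6
f 3 6 4
f 5 1 7
f 5 7 6
f 6 7 8
f 6 8 4
f 7 1 9
f 7 9 8
f 8 9 10
f 8 10 4
f 9 1 11
f 9 11 10
f 10 11 12
f 10 12 4
f 11 1 13
f 11 13 12
f 12 13 14
f 12 14 4
f 13 1 15
f 13 15 14
f 14 15 16
f 14 16 4
f 15 1 17
f 15 17 16
f 16 17 18
f 16 18 4
f 17 1 19
f 17 19 18
f 18 19 20
f 18 20 4
f 19 1 21
f 19 21 20
f 20 21 22
f 20 22 4
f 21 1 2
f 21 2 22
f 22 2 3
f 22 3 4
f 23 60 39
f 60 34 63
f 39 63 28
f 60 63 39
f 23 39 35
f 39 28 40
f 35 40 24
f 39 40 35
f 23 35 44
f 35 24 45
f 44 45 30
f 35 45 44
f 23 44 56
f 44 30 59
f 56 59 33
f 44 59 56
f 23 56 60
f 56 33 64
f 60 64 34
f 56 64 60
f 24 40 51
f 40 28 54
f 51 54 32
f 40 54 51
f 28 63 41
f 63 34 62
f 41 62 27
f 63 62 41
f 34 64 61
f 64 33 57
f 61 57 25
f 64 57 61
f 33 59 58
f 59 30 46
f 58 46 29
f 59 46 58
f 30 45 50
f 45 24 47
f 50 47 31
f 45 47 50
f 26 52 38
f 52 32 53
f 38 53 27
f 52 53 38
f 26 38 36
f 38 27 37
f 36 37 25
f 38 37 36
f 26 36 43
f 36 25 42
f 43 42 29
f 36 42 43
f 26 43 48
f 43 29 49
f 48 49 31
f 43 49 48
f 26 48 52
f 48 31 55
f 52 55 32
f 48 55 52
f 27 53 41
f 53 32 54
f 41 54 28
f 53 54 41
f 25 37 61
f 37 27 62
f 61 62 34
f 37 62 61
f 29 42 58
f 42 25 57
f 58 57 33
f 42 57 58
f 31 49 50
f 49 29 46
f 50 46 30
f 49 46 50
f 32 55 51
f 55 31 47
f 51 47 24
f 55 47 51



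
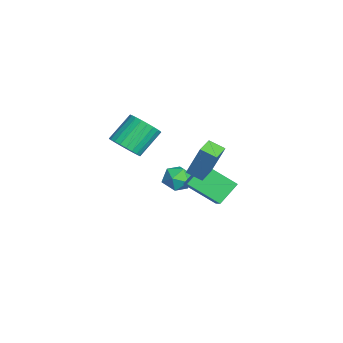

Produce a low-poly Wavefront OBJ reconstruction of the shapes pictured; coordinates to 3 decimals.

v -3.605 -2.14 1.182
v -2.918 -2.41 1.857
v -3.709 -1.229 3.133
v -4.395 -0.96 2.458
v -2.741 -2.107 1.686
v -3.532 -0.926 2.962
v -2.697 -1.809 1.438
v -3.487 -0.628 2.714
v -2.79 -1.561 1.151
v -3.581 -0.381 2.427
v -3.007 -1.402 0.869
v -3.798 -0.221 2.145
v -3.315 -1.355 0.634
v -4.106 -0.174 1.911
v -3.668 -1.428 0.483
v -4.459 -0.247 1.759
v -4.01 -1.609 0.439
v -4.801 -0.428 1.715
v -4.291 -1.871 0.507
v -5.082 -0.69 1.783
v -4.468 -2.174 0.678
v -5.259 -0.993 1.954
v -4.513 -2.472 0.926
v -5.303 -1.291 2.202
v -4.419 -2.719 1.213
v -5.21 -1.539 2.489
v -4.202 -2.879 1.495
v -4.993 -1.698 2.771
v -3.894 -2.926 1.729
v -4.685 -1.745 3.006
v -3.541 -2.853 1.881
v -4.332 -1.672 3.157
v -3.199 -2.672 1.925
v -3.99 -1.491 3.201
v -2.177 2.493 -2.551
v -2.909 0.86 -1.415
v -2.847 3.475 -1.571
v -3.579 1.841 -0.436
v -0.581 2.519 -1.484
v -1.313 0.885 -0.349
v -1.251 3.5 -0.505
v -1.983 1.867 0.631
v 1.426 0.958 2.987
v 1.891 1.588 4.892
v 1.858 1.713 2.631
v 2.323 2.343 4.537
v 2.337 0.417 2.943
v 2.802 1.047 4.849
v 2.769 1.172 2.588
v 3.234 1.802 4.493
v -4.059 1.518 -1.505
v -3.198 1.178 -1.504
v -4.602 0.142 -1.736
v -3.741 -0.198 -1.735
v -4.111 0.128 -0.952
v -3.775 0.978 -0.809
v -4.025 0.342 -2.431
v -3.689 1.192 -2.288
v -3.177 0.451 -2.076
v -3.23 0.319 -1.162
v -4.57 1.001 -2.078
v -4.623 0.869 -1.164
f 2 1 5
f 2 5 3
f 3 5 6
f 3 6 4
f 5 1 7
f 5 7 6
f 6 7 8
f 6 8 4
f 7 1 9
f 7 9 8
f 8 9 10
f 8 10 4
f 9 1 11
f 9 11 10
f 10 11 12
f 10 12 4
f 11 1 13
f 11 13 12
f 12 13 14
f 12 14 4
f 13 1 15
f 13 15 14
f 14 15 16
f 14 16 4
f 15 1 17
f 15 17 16
f 16 17 18
f 16 18 4
f 17 1 19
f 17 19 18
f 18 19 20
f 18 20 4
f 19 1 21
f 19 21 20
f 20 21 22
f 20 22 4
f 21 1 23
f 21 23 22
f 22 23 24
f 22 24 4
f 23 1 25
f 23 25 24
f 24 25 26
f 24 26 4
f 25 1 27
f 25 27 26
f 26 27 28
f 26 28 4
f 27 1 29
f 27 29 28
f 28 29 30
f 28 30 4
f 29 1 31
f 29 31 30
f 30 31 32
f 30 32 4
f 31 1 33
f 31 33 32
f 32 33 34
f 32 34 4
f 33 1 2
f 33 2 34
f 34 2 3
f 34 3 4
f 36 38 35
f 39 36 35
f 35 38 37
f 37 39 35
f 36 42 38
f 40 36 39
f 40 42 36
f 38 42 37
f 41 39 37
f 37 42 41
f 41 40 39
f 42 40 41
f 44 46 43
f 47 44 43
f 43 46 45
f 45 47 43
f 44 50 46
f 48 44 47
f 48 50 44
f 46 50 45
f 49 47 45
f 45 50 49
f 49 48 47
f 50 48 49
f 51 62 56
f 51 56 52
f 51 52 58
f 51 58 61
f 51 61 62
f 52 56 60
f 56 62 55
f 62 61 53
f 61 58 57
f 58 52 59
f 54 60 55
f 54 55 53
f 54 53 57
f 54 57 59
f 54 59 60
f 55 60 56
f 53 55 62
f 57 53 61
f 59 57 58
f 60 59 52

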